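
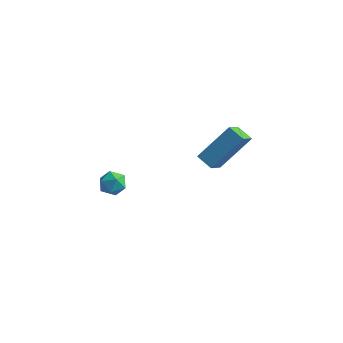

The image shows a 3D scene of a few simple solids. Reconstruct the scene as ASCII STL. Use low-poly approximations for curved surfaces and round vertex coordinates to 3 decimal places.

solid 
facet normal -0.428 -0.561 -0.708
outer loop
vertex 0.738 2.755 -2.224
vertex -0.045 2.93 -1.889
vertex 0.647 3.75 -2.958
endloop
endfacet
facet normal 0.901 -0.201 -0.384
outer loop
vertex 1.545 4.93 -1.471
vertex 0.738 2.755 -2.224
vertex 0.647 3.75 -2.958
endloop
endfacet
facet normal -0.428 -0.562 -0.708
outer loop
vertex 0.647 3.75 -2.958
vertex -0.045 2.93 -1.889
vertex -0.137 3.925 -2.623
endloop
endfacet
facet normal -0.074 0.802 -0.592
outer loop
vertex -0.137 3.925 -2.623
vertex 1.545 4.93 -1.471
vertex 0.647 3.75 -2.958
endloop
endfacet
facet normal 0.074 -0.802 0.592
outer loop
vertex 0.738 2.755 -2.224
vertex 0.853 4.11 -0.402
vertex -0.045 2.93 -1.889
endloop
endfacet
facet normal 0.901 -0.201 -0.385
outer loop
vertex 1.637 3.935 -0.737
vertex 0.738 2.755 -2.224
vertex 1.545 4.93 -1.471
endloop
endfacet
facet normal 0.074 -0.802 0.592
outer loop
vertex 1.637 3.935 -0.737
vertex 0.853 4.11 -0.402
vertex 0.738 2.755 -2.224
endloop
endfacet
facet normal -0.901 0.201 0.385
outer loop
vertex -0.045 2.93 -1.889
vertex 0.853 4.11 -0.402
vertex -0.137 3.925 -2.623
endloop
endfacet
facet normal -0.074 0.802 -0.592
outer loop
vertex 0.762 5.105 -1.136
vertex 1.545 4.93 -1.471
vertex -0.137 3.925 -2.623
endloop
endfacet
facet normal -0.901 0.201 0.385
outer loop
vertex -0.137 3.925 -2.623
vertex 0.853 4.11 -0.402
vertex 0.762 5.105 -1.136
endloop
endfacet
facet normal 0.428 0.562 0.708
outer loop
vertex 0.762 5.105 -1.136
vertex 1.637 3.935 -0.737
vertex 1.545 4.93 -1.471
endloop
endfacet
facet normal 0.428 0.562 0.708
outer loop
vertex 0.853 4.11 -0.402
vertex 1.637 3.935 -0.737
vertex 0.762 5.105 -1.136
endloop
endfacet
facet normal -0.759 0.512 0.402
outer loop
vertex -1.864 -0.878 -1.052
vertex -2.229 -1.431 -1.036
vertex -1.847 -1.271 -0.519
endloop
endfacet
facet normal -0.131 0.796 0.591
outer loop
vertex -1.864 -0.878 -1.052
vertex -1.847 -1.271 -0.519
vertex -1.287 -1.005 -0.753
endloop
endfacet
facet normal 0.218 0.976 -0.006
outer loop
vertex -1.864 -0.878 -1.052
vertex -1.287 -1.005 -0.753
vertex -1.323 -1.001 -1.414
endloop
endfacet
facet normal -0.195 0.803 -0.564
outer loop
vertex -1.864 -0.878 -1.052
vertex -1.323 -1.001 -1.414
vertex -1.905 -1.265 -1.589
endloop
endfacet
facet normal -0.797 0.517 -0.312
outer loop
vertex -1.864 -0.878 -1.052
vertex -1.905 -1.265 -1.589
vertex -2.229 -1.431 -1.036
endloop
endfacet
facet normal 0.247 0.293 0.924
outer loop
vertex -1.287 -1.005 -0.753
vertex -1.847 -1.271 -0.519
vertex -1.295 -1.635 -0.551
endloop
endfacet
facet normal -0.767 -0.167 0.619
outer loop
vertex -1.847 -1.271 -0.519
vertex -2.229 -1.431 -1.036
vertex -1.877 -1.899 -0.726
endloop
endfacet
facet normal -0.830 -0.161 -0.534
outer loop
vertex -2.229 -1.431 -1.036
vertex -1.905 -1.265 -1.589
vertex -1.913 -1.895 -1.387
endloop
endfacet
facet normal 0.146 0.303 -0.942
outer loop
vertex -1.905 -1.265 -1.589
vertex -1.323 -1.001 -1.414
vertex -1.353 -1.629 -1.621
endloop
endfacet
facet normal 0.811 0.583 -0.041
outer loop
vertex -1.323 -1.001 -1.414
vertex -1.287 -1.005 -0.753
vertex -0.971 -1.469 -1.104
endloop
endfacet
facet normal 0.195 -0.803 0.564
outer loop
vertex -1.336 -2.022 -1.088
vertex -1.295 -1.635 -0.551
vertex -1.877 -1.899 -0.726
endloop
endfacet
facet normal -0.218 -0.976 0.006
outer loop
vertex -1.336 -2.022 -1.088
vertex -1.877 -1.899 -0.726
vertex -1.913 -1.895 -1.387
endloop
endfacet
facet normal 0.131 -0.796 -0.591
outer loop
vertex -1.336 -2.022 -1.088
vertex -1.913 -1.895 -1.387
vertex -1.353 -1.629 -1.621
endloop
endfacet
facet normal 0.759 -0.512 -0.402
outer loop
vertex -1.336 -2.022 -1.088
vertex -1.353 -1.629 -1.621
vertex -0.971 -1.469 -1.104
endloop
endfacet
facet normal 0.797 -0.517 0.312
outer loop
vertex -1.336 -2.022 -1.088
vertex -0.971 -1.469 -1.104
vertex -1.295 -1.635 -0.551
endloop
endfacet
facet normal -0.146 -0.303 0.942
outer loop
vertex -1.877 -1.899 -0.726
vertex -1.295 -1.635 -0.551
vertex -1.847 -1.271 -0.519
endloop
endfacet
facet normal -0.811 -0.583 0.041
outer loop
vertex -1.913 -1.895 -1.387
vertex -1.877 -1.899 -0.726
vertex -2.229 -1.431 -1.036
endloop
endfacet
facet normal -0.247 -0.293 -0.924
outer loop
vertex -1.353 -1.629 -1.621
vertex -1.913 -1.895 -1.387
vertex -1.905 -1.265 -1.589
endloop
endfacet
facet normal 0.767 0.167 -0.619
outer loop
vertex -0.971 -1.469 -1.104
vertex -1.353 -1.629 -1.621
vertex -1.323 -1.001 -1.414
endloop
endfacet
facet normal 0.830 0.161 0.534
outer loop
vertex -1.295 -1.635 -0.551
vertex -0.971 -1.469 -1.104
vertex -1.287 -1.005 -0.753
endloop
endfacet

endsolid


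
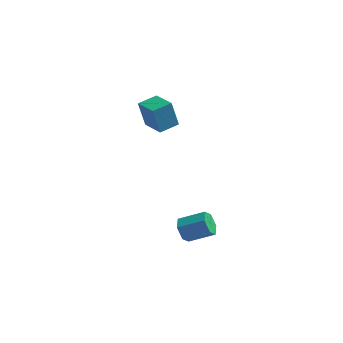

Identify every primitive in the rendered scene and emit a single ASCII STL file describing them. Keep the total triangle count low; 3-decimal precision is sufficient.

solid 
facet normal -0.888 -0.123 -0.443
outer loop
vertex 0.911 -4.026 -4.506
vertex 0.606 -3.783 -3.961
vertex 0.794 -3.369 -4.453
endloop
endfacet
facet normal 0.425 0.148 -0.893
outer loop
vertex 0.911 -4.026 -4.506
vertex 0.794 -3.369 -4.453
vertex 2.119 -3.861 -3.903
endloop
endfacet
facet normal 0.425 0.146 -0.893
outer loop
vertex 2.119 -3.861 -3.903
vertex 0.794 -3.369 -4.453
vertex 2.002 -3.203 -3.851
endloop
endfacet
facet normal 0.888 0.123 0.443
outer loop
vertex 2.119 -3.861 -3.903
vertex 2.002 -3.203 -3.851
vertex 1.814 -3.617 -3.359
endloop
endfacet
facet normal -0.888 -0.122 -0.442
outer loop
vertex 0.794 -3.369 -4.453
vertex 0.606 -3.783 -3.961
vertex 0.489 -3.125 -3.908
endloop
endfacet
facet normal 0.062 0.923 -0.379
outer loop
vertex 0.794 -3.369 -4.453
vertex 0.489 -3.125 -3.908
vertex 2.002 -3.203 -3.851
endloop
endfacet
facet normal 0.062 0.923 -0.379
outer loop
vertex 2.002 -3.203 -3.851
vertex 0.489 -3.125 -3.908
vertex 1.698 -2.959 -3.306
endloop
endfacet
facet normal 0.889 0.121 0.442
outer loop
vertex 2.002 -3.203 -3.851
vertex 1.698 -2.959 -3.306
vertex 1.814 -3.617 -3.359
endloop
endfacet
facet normal -0.888 -0.122 -0.443
outer loop
vertex 0.489 -3.125 -3.908
vertex 0.606 -3.783 -3.961
vertex 0.301 -3.539 -3.417
endloop
endfacet
facet normal -0.363 0.776 0.515
outer loop
vertex 0.489 -3.125 -3.908
vertex 0.301 -3.539 -3.417
vertex 1.698 -2.959 -3.306
endloop
endfacet
facet normal -0.363 0.776 0.515
outer loop
vertex 1.698 -2.959 -3.306
vertex 0.301 -3.539 -3.417
vertex 1.509 -3.374 -2.814
endloop
endfacet
facet normal 0.888 0.121 0.443
outer loop
vertex 1.698 -2.959 -3.306
vertex 1.509 -3.374 -2.814
vertex 1.814 -3.617 -3.359
endloop
endfacet
facet normal -0.888 -0.123 -0.443
outer loop
vertex 0.301 -3.539 -3.417
vertex 0.606 -3.783 -3.961
vertex 0.418 -4.197 -3.469
endloop
endfacet
facet normal -0.426 -0.146 0.893
outer loop
vertex 0.301 -3.539 -3.417
vertex 0.418 -4.197 -3.469
vertex 1.509 -3.374 -2.814
endloop
endfacet
facet normal -0.425 -0.148 0.893
outer loop
vertex 1.509 -3.374 -2.814
vertex 0.418 -4.197 -3.469
vertex 1.626 -4.031 -2.867
endloop
endfacet
facet normal 0.888 0.123 0.443
outer loop
vertex 1.509 -3.374 -2.814
vertex 1.626 -4.031 -2.867
vertex 1.814 -3.617 -3.359
endloop
endfacet
facet normal -0.889 -0.121 -0.442
outer loop
vertex 0.418 -4.197 -3.469
vertex 0.606 -3.783 -3.961
vertex 0.722 -4.441 -4.014
endloop
endfacet
facet normal -0.062 -0.923 0.379
outer loop
vertex 0.418 -4.197 -3.469
vertex 0.722 -4.441 -4.014
vertex 1.626 -4.031 -2.867
endloop
endfacet
facet normal -0.062 -0.923 0.379
outer loop
vertex 1.626 -4.031 -2.867
vertex 0.722 -4.441 -4.014
vertex 1.931 -4.275 -3.412
endloop
endfacet
facet normal 0.888 0.122 0.442
outer loop
vertex 1.626 -4.031 -2.867
vertex 1.931 -4.275 -3.412
vertex 1.814 -3.617 -3.359
endloop
endfacet
facet normal -0.888 -0.121 -0.443
outer loop
vertex 0.722 -4.441 -4.014
vertex 0.606 -3.783 -3.961
vertex 0.911 -4.026 -4.506
endloop
endfacet
facet normal 0.363 -0.776 -0.515
outer loop
vertex 0.722 -4.441 -4.014
vertex 0.911 -4.026 -4.506
vertex 1.931 -4.275 -3.412
endloop
endfacet
facet normal 0.363 -0.776 -0.515
outer loop
vertex 1.931 -4.275 -3.412
vertex 0.911 -4.026 -4.506
vertex 2.119 -3.861 -3.903
endloop
endfacet
facet normal 0.888 0.122 0.443
outer loop
vertex 1.931 -4.275 -3.412
vertex 2.119 -3.861 -3.903
vertex 1.814 -3.617 -3.359
endloop
endfacet
facet normal -0.685 0.694 -0.221
outer loop
vertex -3.064 2.586 -0.435
vertex -2.334 3.354 -0.287
vertex -2.692 2.504 -1.845
endloop
endfacet
facet normal -0.682 -0.718 -0.138
outer loop
vertex -1.726 1.526 -1.533
vertex -3.064 2.586 -0.435
vertex -2.692 2.504 -1.845
endloop
endfacet
facet normal -0.686 0.694 -0.221
outer loop
vertex -2.692 2.504 -1.845
vertex -2.334 3.354 -0.287
vertex -1.963 3.272 -1.697
endloop
endfacet
facet normal 0.255 -0.056 -0.965
outer loop
vertex -1.963 3.272 -1.697
vertex -1.726 1.526 -1.533
vertex -2.692 2.504 -1.845
endloop
endfacet
facet normal -0.255 0.056 0.965
outer loop
vertex -3.064 2.586 -0.435
vertex -1.368 2.376 0.025
vertex -2.334 3.354 -0.287
endloop
endfacet
facet normal -0.682 -0.718 -0.138
outer loop
vertex -2.097 1.608 -0.123
vertex -3.064 2.586 -0.435
vertex -1.726 1.526 -1.533
endloop
endfacet
facet normal -0.255 0.056 0.965
outer loop
vertex -2.097 1.608 -0.123
vertex -1.368 2.376 0.025
vertex -3.064 2.586 -0.435
endloop
endfacet
facet normal 0.682 0.718 0.138
outer loop
vertex -2.334 3.354 -0.287
vertex -1.368 2.376 0.025
vertex -1.963 3.272 -1.697
endloop
endfacet
facet normal 0.255 -0.056 -0.965
outer loop
vertex -0.996 2.294 -1.385
vertex -1.726 1.526 -1.533
vertex -1.963 3.272 -1.697
endloop
endfacet
facet normal 0.682 0.718 0.138
outer loop
vertex -1.963 3.272 -1.697
vertex -1.368 2.376 0.025
vertex -0.996 2.294 -1.385
endloop
endfacet
facet normal 0.685 -0.694 0.221
outer loop
vertex -0.996 2.294 -1.385
vertex -2.097 1.608 -0.123
vertex -1.726 1.526 -1.533
endloop
endfacet
facet normal 0.686 -0.693 0.221
outer loop
vertex -1.368 2.376 0.025
vertex -2.097 1.608 -0.123
vertex -0.996 2.294 -1.385
endloop
endfacet

endsolid


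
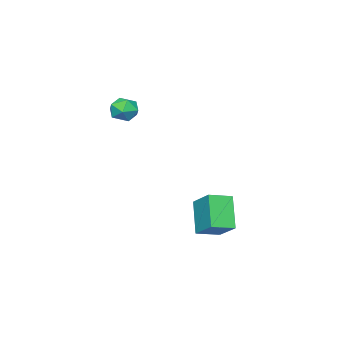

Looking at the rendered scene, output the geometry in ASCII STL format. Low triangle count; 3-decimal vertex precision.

solid 
facet normal -0.846 0.483 -0.226
outer loop
vertex -3.624 1.171 -0.15
vertex -2.909 1.835 -1.405
vertex -3.994 0.178 -0.886
endloop
endfacet
facet normal -0.450 -0.418 0.789
outer loop
vertex -3.131 -0.315 -0.655
vertex -3.624 1.171 -0.15
vertex -3.994 0.178 -0.886
endloop
endfacet
facet normal -0.846 0.483 -0.226
outer loop
vertex -3.994 0.178 -0.886
vertex -2.909 1.835 -1.405
vertex -3.279 0.842 -2.141
endloop
endfacet
facet normal -0.287 -0.770 -0.571
outer loop
vertex -3.279 0.842 -2.141
vertex -3.131 -0.315 -0.655
vertex -3.994 0.178 -0.886
endloop
endfacet
facet normal 0.287 0.770 0.571
outer loop
vertex -3.624 1.171 -0.15
vertex -2.046 1.342 -1.174
vertex -2.909 1.835 -1.405
endloop
endfacet
facet normal -0.450 -0.418 0.789
outer loop
vertex -2.761 0.678 0.081
vertex -3.624 1.171 -0.15
vertex -3.131 -0.315 -0.655
endloop
endfacet
facet normal 0.287 0.770 0.571
outer loop
vertex -2.761 0.678 0.081
vertex -2.046 1.342 -1.174
vertex -3.624 1.171 -0.15
endloop
endfacet
facet normal 0.450 0.418 -0.789
outer loop
vertex -2.909 1.835 -1.405
vertex -2.046 1.342 -1.174
vertex -3.279 0.842 -2.141
endloop
endfacet
facet normal -0.287 -0.770 -0.571
outer loop
vertex -2.416 0.349 -1.91
vertex -3.131 -0.315 -0.655
vertex -3.279 0.842 -2.141
endloop
endfacet
facet normal 0.450 0.418 -0.789
outer loop
vertex -3.279 0.842 -2.141
vertex -2.046 1.342 -1.174
vertex -2.416 0.349 -1.91
endloop
endfacet
facet normal 0.846 -0.483 0.226
outer loop
vertex -2.416 0.349 -1.91
vertex -2.761 0.678 0.081
vertex -3.131 -0.315 -0.655
endloop
endfacet
facet normal 0.846 -0.483 0.226
outer loop
vertex -2.046 1.342 -1.174
vertex -2.761 0.678 0.081
vertex -2.416 0.349 -1.91
endloop
endfacet
facet normal -0.996 0.049 -0.068
outer loop
vertex -3.167 -3.072 3.298
vertex -3.215 -3.676 3.566
vertex -3.215 -3.14 3.955
endloop
endfacet
facet normal -0.715 0.699 0.020
outer loop
vertex -3.167 -3.072 3.298
vertex -3.215 -3.14 3.955
vertex -2.792 -2.7 3.698
endloop
endfacet
facet normal -0.261 0.817 -0.515
outer loop
vertex -3.167 -3.072 3.298
vertex -2.792 -2.7 3.698
vertex -2.531 -2.963 3.149
endloop
endfacet
facet normal -0.260 0.240 -0.935
outer loop
vertex -3.167 -3.072 3.298
vertex -2.531 -2.963 3.149
vertex -2.792 -3.566 3.067
endloop
endfacet
facet normal -0.715 -0.235 -0.658
outer loop
vertex -3.167 -3.072 3.298
vertex -2.792 -3.566 3.067
vertex -3.215 -3.676 3.566
endloop
endfacet
facet normal -0.343 0.697 0.629
outer loop
vertex -2.792 -2.7 3.698
vertex -3.215 -3.14 3.955
vertex -2.608 -3.074 4.213
endloop
endfacet
facet normal -0.798 -0.354 0.488
outer loop
vertex -3.215 -3.14 3.955
vertex -3.215 -3.676 3.566
vertex -2.869 -3.677 4.131
endloop
endfacet
facet normal -0.342 -0.814 -0.469
outer loop
vertex -3.215 -3.676 3.566
vertex -2.792 -3.566 3.067
vertex -2.608 -3.94 3.582
endloop
endfacet
facet normal 0.395 -0.046 -0.918
outer loop
vertex -2.792 -3.566 3.067
vertex -2.531 -2.963 3.149
vertex -2.185 -3.5 3.325
endloop
endfacet
facet normal 0.393 0.888 -0.239
outer loop
vertex -2.531 -2.963 3.149
vertex -2.792 -2.7 3.698
vertex -2.185 -2.964 3.714
endloop
endfacet
facet normal 0.260 -0.240 0.935
outer loop
vertex -2.233 -3.568 3.982
vertex -2.608 -3.074 4.213
vertex -2.869 -3.677 4.131
endloop
endfacet
facet normal 0.261 -0.817 0.515
outer loop
vertex -2.233 -3.568 3.982
vertex -2.869 -3.677 4.131
vertex -2.608 -3.94 3.582
endloop
endfacet
facet normal 0.715 -0.699 -0.020
outer loop
vertex -2.233 -3.568 3.982
vertex -2.608 -3.94 3.582
vertex -2.185 -3.5 3.325
endloop
endfacet
facet normal 0.996 -0.049 0.068
outer loop
vertex -2.233 -3.568 3.982
vertex -2.185 -3.5 3.325
vertex -2.185 -2.964 3.714
endloop
endfacet
facet normal 0.715 0.235 0.658
outer loop
vertex -2.233 -3.568 3.982
vertex -2.185 -2.964 3.714
vertex -2.608 -3.074 4.213
endloop
endfacet
facet normal -0.395 0.046 0.918
outer loop
vertex -2.869 -3.677 4.131
vertex -2.608 -3.074 4.213
vertex -3.215 -3.14 3.955
endloop
endfacet
facet normal -0.393 -0.888 0.239
outer loop
vertex -2.608 -3.94 3.582
vertex -2.869 -3.677 4.131
vertex -3.215 -3.676 3.566
endloop
endfacet
facet normal 0.343 -0.697 -0.629
outer loop
vertex -2.185 -3.5 3.325
vertex -2.608 -3.94 3.582
vertex -2.792 -3.566 3.067
endloop
endfacet
facet normal 0.798 0.354 -0.488
outer loop
vertex -2.185 -2.964 3.714
vertex -2.185 -3.5 3.325
vertex -2.531 -2.963 3.149
endloop
endfacet
facet normal 0.342 0.814 0.469
outer loop
vertex -2.608 -3.074 4.213
vertex -2.185 -2.964 3.714
vertex -2.792 -2.7 3.698
endloop
endfacet

endsolid


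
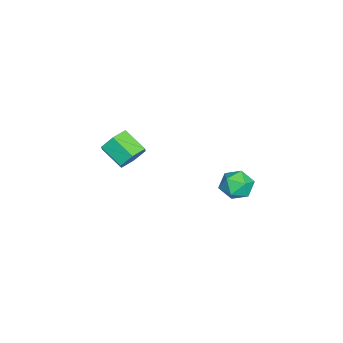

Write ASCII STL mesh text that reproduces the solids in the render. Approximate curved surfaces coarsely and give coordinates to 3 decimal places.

solid 
facet normal 0.399 0.751 -0.526
outer loop
vertex -1.786 -2.494 -2.348
vertex -2.357 -2.605 -2.94
vertex -2.507 -2.085 -2.311
endloop
endfacet
facet normal 0.293 0.439 0.850
outer loop
vertex -1.786 -2.494 -2.348
vertex -2.507 -2.085 -2.311
vertex -2.332 -3.524 -1.628
endloop
endfacet
facet normal 0.293 0.439 0.850
outer loop
vertex -2.332 -3.524 -1.628
vertex -2.507 -2.085 -2.311
vertex -3.053 -3.115 -1.591
endloop
endfacet
facet normal -0.399 -0.751 0.526
outer loop
vertex -2.332 -3.524 -1.628
vertex -3.053 -3.115 -1.591
vertex -2.903 -3.635 -2.22
endloop
endfacet
facet normal 0.399 0.751 -0.526
outer loop
vertex -2.507 -2.085 -2.311
vertex -2.357 -2.605 -2.94
vertex -3.078 -2.196 -2.903
endloop
endfacet
facet normal -0.606 0.646 0.464
outer loop
vertex -2.507 -2.085 -2.311
vertex -3.078 -2.196 -2.903
vertex -3.053 -3.115 -1.591
endloop
endfacet
facet normal -0.606 0.646 0.464
outer loop
vertex -3.053 -3.115 -1.591
vertex -3.078 -2.196 -2.903
vertex -3.624 -3.226 -2.183
endloop
endfacet
facet normal -0.399 -0.751 0.526
outer loop
vertex -3.053 -3.115 -1.591
vertex -3.624 -3.226 -2.183
vertex -2.903 -3.635 -2.22
endloop
endfacet
facet normal 0.399 0.751 -0.526
outer loop
vertex -3.078 -2.196 -2.903
vertex -2.357 -2.605 -2.94
vertex -2.928 -2.716 -3.532
endloop
endfacet
facet normal -0.899 0.207 -0.386
outer loop
vertex -3.078 -2.196 -2.903
vertex -2.928 -2.716 -3.532
vertex -3.624 -3.226 -2.183
endloop
endfacet
facet normal -0.899 0.207 -0.386
outer loop
vertex -3.624 -3.226 -2.183
vertex -2.928 -2.716 -3.532
vertex -3.474 -3.746 -2.812
endloop
endfacet
facet normal -0.399 -0.751 0.526
outer loop
vertex -3.624 -3.226 -2.183
vertex -3.474 -3.746 -2.812
vertex -2.903 -3.635 -2.22
endloop
endfacet
facet normal 0.399 0.751 -0.526
outer loop
vertex -2.928 -2.716 -3.532
vertex -2.357 -2.605 -2.94
vertex -2.207 -3.125 -3.569
endloop
endfacet
facet normal -0.293 -0.439 -0.850
outer loop
vertex -2.928 -2.716 -3.532
vertex -2.207 -3.125 -3.569
vertex -3.474 -3.746 -2.812
endloop
endfacet
facet normal -0.293 -0.439 -0.850
outer loop
vertex -3.474 -3.746 -2.812
vertex -2.207 -3.125 -3.569
vertex -2.753 -4.155 -2.849
endloop
endfacet
facet normal -0.399 -0.751 0.526
outer loop
vertex -3.474 -3.746 -2.812
vertex -2.753 -4.155 -2.849
vertex -2.903 -3.635 -2.22
endloop
endfacet
facet normal 0.399 0.751 -0.526
outer loop
vertex -2.207 -3.125 -3.569
vertex -2.357 -2.605 -2.94
vertex -1.636 -3.014 -2.977
endloop
endfacet
facet normal 0.606 -0.646 -0.464
outer loop
vertex -2.207 -3.125 -3.569
vertex -1.636 -3.014 -2.977
vertex -2.753 -4.155 -2.849
endloop
endfacet
facet normal 0.606 -0.646 -0.464
outer loop
vertex -2.753 -4.155 -2.849
vertex -1.636 -3.014 -2.977
vertex -2.182 -4.044 -2.257
endloop
endfacet
facet normal -0.399 -0.751 0.526
outer loop
vertex -2.753 -4.155 -2.849
vertex -2.182 -4.044 -2.257
vertex -2.903 -3.635 -2.22
endloop
endfacet
facet normal 0.399 0.751 -0.526
outer loop
vertex -1.636 -3.014 -2.977
vertex -2.357 -2.605 -2.94
vertex -1.786 -2.494 -2.348
endloop
endfacet
facet normal 0.899 -0.207 0.386
outer loop
vertex -1.636 -3.014 -2.977
vertex -1.786 -2.494 -2.348
vertex -2.182 -4.044 -2.257
endloop
endfacet
facet normal 0.899 -0.207 0.386
outer loop
vertex -2.182 -4.044 -2.257
vertex -1.786 -2.494 -2.348
vertex -2.332 -3.524 -1.628
endloop
endfacet
facet normal -0.399 -0.751 0.526
outer loop
vertex -2.182 -4.044 -2.257
vertex -2.332 -3.524 -1.628
vertex -2.903 -3.635 -2.22
endloop
endfacet
facet normal -0.704 0.519 0.485
outer loop
vertex -0.822 2.654 -2.088
vertex -0.31 2.715 -1.41
vertex -0.287 3.313 -2.016
endloop
endfacet
facet normal -0.746 0.629 -0.219
outer loop
vertex -0.822 2.654 -2.088
vertex -0.287 3.313 -2.016
vertex -0.391 2.928 -2.769
endloop
endfacet
facet normal -0.844 -0.004 -0.536
outer loop
vertex -0.822 2.654 -2.088
vertex -0.391 2.928 -2.769
vertex -0.477 2.092 -2.628
endloop
endfacet
facet normal -0.864 -0.503 -0.028
outer loop
vertex -0.822 2.654 -2.088
vertex -0.477 2.092 -2.628
vertex -0.428 1.961 -1.788
endloop
endfacet
facet normal -0.777 -0.181 0.603
outer loop
vertex -0.822 2.654 -2.088
vertex -0.428 1.961 -1.788
vertex -0.31 2.715 -1.41
endloop
endfacet
facet normal -0.119 0.891 -0.439
outer loop
vertex -0.391 2.928 -2.769
vertex -0.287 3.313 -2.016
vertex 0.388 3.159 -2.512
endloop
endfacet
facet normal -0.053 0.712 0.700
outer loop
vertex -0.287 3.313 -2.016
vertex -0.31 2.715 -1.41
vertex 0.437 3.028 -1.672
endloop
endfacet
facet normal -0.169 -0.420 0.891
outer loop
vertex -0.31 2.715 -1.41
vertex -0.428 1.961 -1.788
vertex 0.351 2.192 -1.531
endloop
endfacet
facet normal -0.310 -0.942 -0.129
outer loop
vertex -0.428 1.961 -1.788
vertex -0.477 2.092 -2.628
vertex 0.247 1.807 -2.284
endloop
endfacet
facet normal -0.278 -0.132 -0.951
outer loop
vertex -0.477 2.092 -2.628
vertex -0.391 2.928 -2.769
vertex 0.27 2.405 -2.89
endloop
endfacet
facet normal 0.864 0.503 0.028
outer loop
vertex 0.782 2.466 -2.212
vertex 0.388 3.159 -2.512
vertex 0.437 3.028 -1.672
endloop
endfacet
facet normal 0.844 0.004 0.536
outer loop
vertex 0.782 2.466 -2.212
vertex 0.437 3.028 -1.672
vertex 0.351 2.192 -1.531
endloop
endfacet
facet normal 0.746 -0.629 0.219
outer loop
vertex 0.782 2.466 -2.212
vertex 0.351 2.192 -1.531
vertex 0.247 1.807 -2.284
endloop
endfacet
facet normal 0.704 -0.519 -0.485
outer loop
vertex 0.782 2.466 -2.212
vertex 0.247 1.807 -2.284
vertex 0.27 2.405 -2.89
endloop
endfacet
facet normal 0.777 0.181 -0.603
outer loop
vertex 0.782 2.466 -2.212
vertex 0.27 2.405 -2.89
vertex 0.388 3.159 -2.512
endloop
endfacet
facet normal 0.310 0.942 0.129
outer loop
vertex 0.437 3.028 -1.672
vertex 0.388 3.159 -2.512
vertex -0.287 3.313 -2.016
endloop
endfacet
facet normal 0.278 0.132 0.951
outer loop
vertex 0.351 2.192 -1.531
vertex 0.437 3.028 -1.672
vertex -0.31 2.715 -1.41
endloop
endfacet
facet normal 0.119 -0.891 0.439
outer loop
vertex 0.247 1.807 -2.284
vertex 0.351 2.192 -1.531
vertex -0.428 1.961 -1.788
endloop
endfacet
facet normal 0.053 -0.712 -0.700
outer loop
vertex 0.27 2.405 -2.89
vertex 0.247 1.807 -2.284
vertex -0.477 2.092 -2.628
endloop
endfacet
facet normal 0.169 0.420 -0.891
outer loop
vertex 0.388 3.159 -2.512
vertex 0.27 2.405 -2.89
vertex -0.391 2.928 -2.769
endloop
endfacet

endsolid


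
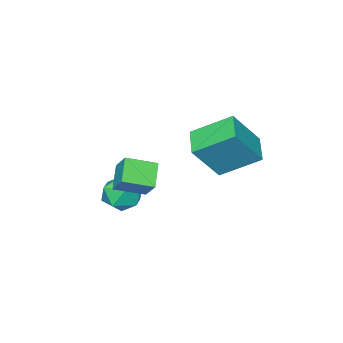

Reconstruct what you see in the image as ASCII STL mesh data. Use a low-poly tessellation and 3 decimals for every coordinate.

solid 
facet normal -0.960 0.274 0.057
outer loop
vertex -0.573 -0.649 -3.578
vertex -0.72 -1.329 -2.79
vertex -0.426 -0.34 -2.584
endloop
endfacet
facet normal -0.555 0.814 -0.171
outer loop
vertex -0.573 -0.649 -3.578
vertex -0.426 -0.34 -2.584
vertex 0.247 -0.039 -3.334
endloop
endfacet
facet normal -0.221 0.604 -0.766
outer loop
vertex -0.573 -0.649 -3.578
vertex 0.247 -0.039 -3.334
vertex 0.369 -0.841 -4.002
endloop
endfacet
facet normal -0.421 -0.066 -0.905
outer loop
vertex -0.573 -0.649 -3.578
vertex 0.369 -0.841 -4.002
vertex -0.228 -1.638 -3.666
endloop
endfacet
facet normal -0.877 -0.271 -0.397
outer loop
vertex -0.573 -0.649 -3.578
vertex -0.228 -1.638 -3.666
vertex -0.72 -1.329 -2.79
endloop
endfacet
facet normal -0.058 0.943 0.326
outer loop
vertex 0.247 -0.039 -3.334
vertex -0.426 -0.34 -2.584
vertex 0.608 -0.342 -2.394
endloop
endfacet
facet normal -0.715 0.067 0.696
outer loop
vertex -0.426 -0.34 -2.584
vertex -0.72 -1.329 -2.79
vertex 0.011 -1.139 -2.058
endloop
endfacet
facet normal -0.581 -0.813 -0.039
outer loop
vertex -0.72 -1.329 -2.79
vertex -0.228 -1.638 -3.666
vertex 0.133 -1.941 -2.726
endloop
endfacet
facet normal 0.157 -0.481 -0.862
outer loop
vertex -0.228 -1.638 -3.666
vertex 0.369 -0.841 -4.002
vertex 0.806 -1.64 -3.476
endloop
endfacet
facet normal 0.481 0.603 -0.636
outer loop
vertex 0.369 -0.841 -4.002
vertex 0.247 -0.039 -3.334
vertex 1.1 -0.651 -3.27
endloop
endfacet
facet normal 0.421 0.066 0.905
outer loop
vertex 0.953 -1.331 -2.482
vertex 0.608 -0.342 -2.394
vertex 0.011 -1.139 -2.058
endloop
endfacet
facet normal 0.221 -0.604 0.766
outer loop
vertex 0.953 -1.331 -2.482
vertex 0.011 -1.139 -2.058
vertex 0.133 -1.941 -2.726
endloop
endfacet
facet normal 0.555 -0.814 0.171
outer loop
vertex 0.953 -1.331 -2.482
vertex 0.133 -1.941 -2.726
vertex 0.806 -1.64 -3.476
endloop
endfacet
facet normal 0.960 -0.274 -0.057
outer loop
vertex 0.953 -1.331 -2.482
vertex 0.806 -1.64 -3.476
vertex 1.1 -0.651 -3.27
endloop
endfacet
facet normal 0.877 0.271 0.397
outer loop
vertex 0.953 -1.331 -2.482
vertex 1.1 -0.651 -3.27
vertex 0.608 -0.342 -2.394
endloop
endfacet
facet normal -0.157 0.481 0.862
outer loop
vertex 0.011 -1.139 -2.058
vertex 0.608 -0.342 -2.394
vertex -0.426 -0.34 -2.584
endloop
endfacet
facet normal -0.481 -0.603 0.636
outer loop
vertex 0.133 -1.941 -2.726
vertex 0.011 -1.139 -2.058
vertex -0.72 -1.329 -2.79
endloop
endfacet
facet normal 0.058 -0.943 -0.326
outer loop
vertex 0.806 -1.64 -3.476
vertex 0.133 -1.941 -2.726
vertex -0.228 -1.638 -3.666
endloop
endfacet
facet normal 0.715 -0.067 -0.696
outer loop
vertex 1.1 -0.651 -3.27
vertex 0.806 -1.64 -3.476
vertex 0.369 -0.841 -4.002
endloop
endfacet
facet normal 0.581 0.813 0.039
outer loop
vertex 0.608 -0.342 -2.394
vertex 1.1 -0.651 -3.27
vertex 0.247 -0.039 -3.334
endloop
endfacet
facet normal -0.748 0.590 -0.304
outer loop
vertex -0.308 0.181 -1.324
vertex -0.026 1.026 -0.377
vertex 0.539 0.827 -2.153
endloop
endfacet
facet normal -0.217 -0.650 -0.728
outer loop
vertex 1.646 -0.046 -1.703
vertex -0.308 0.181 -1.324
vertex 0.539 0.827 -2.153
endloop
endfacet
facet normal -0.748 0.590 -0.304
outer loop
vertex 0.539 0.827 -2.153
vertex -0.026 1.026 -0.377
vertex 0.821 1.672 -1.206
endloop
endfacet
facet normal 0.627 0.479 -0.614
outer loop
vertex 0.821 1.672 -1.206
vertex 1.646 -0.046 -1.703
vertex 0.539 0.827 -2.153
endloop
endfacet
facet normal -0.627 -0.479 0.614
outer loop
vertex -0.308 0.181 -1.324
vertex 1.081 0.153 0.073
vertex -0.026 1.026 -0.377
endloop
endfacet
facet normal -0.217 -0.650 -0.728
outer loop
vertex 0.799 -0.692 -0.874
vertex -0.308 0.181 -1.324
vertex 1.646 -0.046 -1.703
endloop
endfacet
facet normal -0.627 -0.479 0.614
outer loop
vertex 0.799 -0.692 -0.874
vertex 1.081 0.153 0.073
vertex -0.308 0.181 -1.324
endloop
endfacet
facet normal 0.217 0.650 0.728
outer loop
vertex -0.026 1.026 -0.377
vertex 1.081 0.153 0.073
vertex 0.821 1.672 -1.206
endloop
endfacet
facet normal 0.627 0.479 -0.614
outer loop
vertex 1.928 0.799 -0.756
vertex 1.646 -0.046 -1.703
vertex 0.821 1.672 -1.206
endloop
endfacet
facet normal 0.217 0.650 0.728
outer loop
vertex 0.821 1.672 -1.206
vertex 1.081 0.153 0.073
vertex 1.928 0.799 -0.756
endloop
endfacet
facet normal 0.748 -0.590 0.304
outer loop
vertex 1.928 0.799 -0.756
vertex 0.799 -0.692 -0.874
vertex 1.646 -0.046 -1.703
endloop
endfacet
facet normal 0.748 -0.590 0.304
outer loop
vertex 1.081 0.153 0.073
vertex 0.799 -0.692 -0.874
vertex 1.928 0.799 -0.756
endloop
endfacet
facet normal -0.494 0.694 0.524
outer loop
vertex -1.707 3.713 2.861
vertex -0.745 4.732 2.419
vertex -2.937 4.131 1.148
endloop
endfacet
facet normal -0.655 -0.694 0.301
outer loop
vertex -1.895 2.668 0.041
vertex -1.707 3.713 2.861
vertex -2.937 4.131 1.148
endloop
endfacet
facet normal -0.494 0.693 0.524
outer loop
vertex -2.937 4.131 1.148
vertex -0.745 4.732 2.419
vertex -1.975 5.151 0.706
endloop
endfacet
facet normal -0.573 0.195 -0.796
outer loop
vertex -1.975 5.151 0.706
vertex -1.895 2.668 0.041
vertex -2.937 4.131 1.148
endloop
endfacet
facet normal 0.572 -0.195 0.796
outer loop
vertex -1.707 3.713 2.861
vertex 0.297 3.269 1.312
vertex -0.745 4.732 2.419
endloop
endfacet
facet normal -0.655 -0.693 0.301
outer loop
vertex -0.665 2.249 1.754
vertex -1.707 3.713 2.861
vertex -1.895 2.668 0.041
endloop
endfacet
facet normal 0.572 -0.195 0.796
outer loop
vertex -0.665 2.249 1.754
vertex 0.297 3.269 1.312
vertex -1.707 3.713 2.861
endloop
endfacet
facet normal 0.655 0.694 -0.300
outer loop
vertex -0.745 4.732 2.419
vertex 0.297 3.269 1.312
vertex -1.975 5.151 0.706
endloop
endfacet
facet normal -0.572 0.195 -0.796
outer loop
vertex -0.933 3.687 -0.401
vertex -1.895 2.668 0.041
vertex -1.975 5.151 0.706
endloop
endfacet
facet normal 0.655 0.693 -0.301
outer loop
vertex -1.975 5.151 0.706
vertex 0.297 3.269 1.312
vertex -0.933 3.687 -0.401
endloop
endfacet
facet normal 0.494 -0.694 -0.524
outer loop
vertex -0.933 3.687 -0.401
vertex -0.665 2.249 1.754
vertex -1.895 2.668 0.041
endloop
endfacet
facet normal 0.494 -0.693 -0.524
outer loop
vertex 0.297 3.269 1.312
vertex -0.665 2.249 1.754
vertex -0.933 3.687 -0.401
endloop
endfacet

endsolid


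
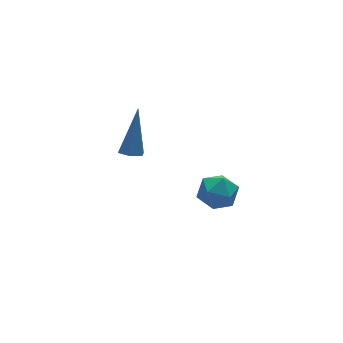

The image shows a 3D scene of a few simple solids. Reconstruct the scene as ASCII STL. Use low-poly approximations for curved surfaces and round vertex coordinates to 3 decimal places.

solid 
facet normal -0.338 -0.337 -0.879
outer loop
vertex -2.533 3.393 0.141
vertex -2.802 2.988 0.4
vertex -3.051 3.47 0.311
endloop
endfacet
facet normal 0.092 0.982 -0.166
outer loop
vertex -2.533 3.393 0.141
vertex -3.051 3.47 0.311
vertex -2.078 3.712 2.28
endloop
endfacet
facet normal -0.338 -0.337 -0.879
outer loop
vertex -3.051 3.47 0.311
vertex -2.802 2.988 0.4
vertex -3.319 3.066 0.569
endloop
endfacet
facet normal -0.712 0.647 0.273
outer loop
vertex -3.051 3.47 0.311
vertex -3.319 3.066 0.569
vertex -2.078 3.712 2.28
endloop
endfacet
facet normal -0.338 -0.339 -0.878
outer loop
vertex -3.319 3.066 0.569
vertex -2.802 2.988 0.4
vertex -3.07 2.584 0.659
endloop
endfacet
facet normal -0.732 -0.261 0.629
outer loop
vertex -3.319 3.066 0.569
vertex -3.07 2.584 0.659
vertex -2.078 3.712 2.28
endloop
endfacet
facet normal -0.338 -0.339 -0.878
outer loop
vertex -3.07 2.584 0.659
vertex -2.802 2.988 0.4
vertex -2.553 2.506 0.49
endloop
endfacet
facet normal 0.053 -0.835 0.548
outer loop
vertex -3.07 2.584 0.659
vertex -2.553 2.506 0.49
vertex -2.078 3.712 2.28
endloop
endfacet
facet normal -0.337 -0.338 -0.879
outer loop
vertex -2.553 2.506 0.49
vertex -2.802 2.988 0.4
vertex -2.284 2.911 0.231
endloop
endfacet
facet normal 0.859 -0.501 0.109
outer loop
vertex -2.553 2.506 0.49
vertex -2.284 2.911 0.231
vertex -2.078 3.712 2.28
endloop
endfacet
facet normal -0.337 -0.338 -0.879
outer loop
vertex -2.284 2.911 0.231
vertex -2.802 2.988 0.4
vertex -2.533 3.393 0.141
endloop
endfacet
facet normal 0.879 0.408 -0.248
outer loop
vertex -2.284 2.911 0.231
vertex -2.533 3.393 0.141
vertex -2.078 3.712 2.28
endloop
endfacet
facet normal -0.851 0.290 0.438
outer loop
vertex -2.493 -1.599 1.42
vertex -2.32 -2.099 2.087
vertex -2.05 -1.292 2.078
endloop
endfacet
facet normal -0.590 0.807 0.021
outer loop
vertex -2.493 -1.599 1.42
vertex -2.05 -1.292 2.078
vertex -1.817 -1.101 1.282
endloop
endfacet
facet normal -0.535 0.548 -0.643
outer loop
vertex -2.493 -1.599 1.42
vertex -1.817 -1.101 1.282
vertex -1.943 -1.791 0.798
endloop
endfacet
facet normal -0.762 -0.127 -0.635
outer loop
vertex -2.493 -1.599 1.42
vertex -1.943 -1.791 0.798
vertex -2.255 -2.408 1.296
endloop
endfacet
facet normal -0.957 -0.287 0.033
outer loop
vertex -2.493 -1.599 1.42
vertex -2.255 -2.408 1.296
vertex -2.32 -2.099 2.087
endloop
endfacet
facet normal 0.065 0.966 0.251
outer loop
vertex -1.817 -1.101 1.282
vertex -2.05 -1.292 2.078
vertex -1.225 -1.292 1.864
endloop
endfacet
facet normal -0.356 0.130 0.925
outer loop
vertex -2.05 -1.292 2.078
vertex -2.32 -2.099 2.087
vertex -1.537 -1.909 2.362
endloop
endfacet
facet normal -0.527 -0.806 0.271
outer loop
vertex -2.32 -2.099 2.087
vertex -2.255 -2.408 1.296
vertex -1.663 -2.599 1.878
endloop
endfacet
facet normal -0.210 -0.548 -0.810
outer loop
vertex -2.255 -2.408 1.296
vertex -1.943 -1.791 0.798
vertex -1.43 -2.408 1.082
endloop
endfacet
facet normal 0.156 0.548 -0.822
outer loop
vertex -1.943 -1.791 0.798
vertex -1.817 -1.101 1.282
vertex -1.16 -1.601 1.073
endloop
endfacet
facet normal 0.762 0.127 0.635
outer loop
vertex -0.987 -2.101 1.74
vertex -1.225 -1.292 1.864
vertex -1.537 -1.909 2.362
endloop
endfacet
facet normal 0.535 -0.548 0.643
outer loop
vertex -0.987 -2.101 1.74
vertex -1.537 -1.909 2.362
vertex -1.663 -2.599 1.878
endloop
endfacet
facet normal 0.590 -0.807 -0.021
outer loop
vertex -0.987 -2.101 1.74
vertex -1.663 -2.599 1.878
vertex -1.43 -2.408 1.082
endloop
endfacet
facet normal 0.851 -0.290 -0.438
outer loop
vertex -0.987 -2.101 1.74
vertex -1.43 -2.408 1.082
vertex -1.16 -1.601 1.073
endloop
endfacet
facet normal 0.957 0.287 -0.033
outer loop
vertex -0.987 -2.101 1.74
vertex -1.16 -1.601 1.073
vertex -1.225 -1.292 1.864
endloop
endfacet
facet normal 0.210 0.548 0.810
outer loop
vertex -1.537 -1.909 2.362
vertex -1.225 -1.292 1.864
vertex -2.05 -1.292 2.078
endloop
endfacet
facet normal -0.156 -0.548 0.822
outer loop
vertex -1.663 -2.599 1.878
vertex -1.537 -1.909 2.362
vertex -2.32 -2.099 2.087
endloop
endfacet
facet normal -0.065 -0.966 -0.251
outer loop
vertex -1.43 -2.408 1.082
vertex -1.663 -2.599 1.878
vertex -2.255 -2.408 1.296
endloop
endfacet
facet normal 0.356 -0.130 -0.925
outer loop
vertex -1.16 -1.601 1.073
vertex -1.43 -2.408 1.082
vertex -1.943 -1.791 0.798
endloop
endfacet
facet normal 0.527 0.806 -0.271
outer loop
vertex -1.225 -1.292 1.864
vertex -1.16 -1.601 1.073
vertex -1.817 -1.101 1.282
endloop
endfacet

endsolid


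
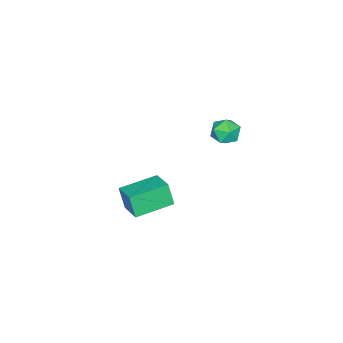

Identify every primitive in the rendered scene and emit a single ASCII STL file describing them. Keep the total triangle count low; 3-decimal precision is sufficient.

solid 
facet normal 0.477 0.053 0.877
outer loop
vertex -0.215 1.819 3.575
vertex -0.789 1.277 3.92
vertex -0.074 0.969 3.55
endloop
endfacet
facet normal 0.931 0.145 0.335
outer loop
vertex -0.215 1.819 3.575
vertex -0.074 0.969 3.55
vertex 0.099 1.455 2.859
endloop
endfacet
facet normal 0.708 0.705 -0.048
outer loop
vertex -0.215 1.819 3.575
vertex 0.099 1.455 2.859
vertex -0.51 2.063 2.802
endloop
endfacet
facet normal 0.116 0.959 0.258
outer loop
vertex -0.215 1.819 3.575
vertex -0.51 2.063 2.802
vertex -1.059 1.953 3.458
endloop
endfacet
facet normal -0.027 0.557 0.830
outer loop
vertex -0.215 1.819 3.575
vertex -1.059 1.953 3.458
vertex -0.789 1.277 3.92
endloop
endfacet
facet normal 0.897 -0.434 -0.080
outer loop
vertex 0.099 1.455 2.859
vertex -0.074 0.969 3.55
vertex -0.281 0.687 2.762
endloop
endfacet
facet normal 0.162 -0.581 0.797
outer loop
vertex -0.074 0.969 3.55
vertex -0.789 1.277 3.92
vertex -0.83 0.577 3.418
endloop
endfacet
facet normal -0.653 0.232 0.721
outer loop
vertex -0.789 1.277 3.92
vertex -1.059 1.953 3.458
vertex -1.439 1.185 3.361
endloop
endfacet
facet normal -0.422 0.883 -0.205
outer loop
vertex -1.059 1.953 3.458
vertex -0.51 2.063 2.802
vertex -1.266 1.671 2.67
endloop
endfacet
facet normal 0.536 0.471 -0.701
outer loop
vertex -0.51 2.063 2.802
vertex 0.099 1.455 2.859
vertex -0.551 1.363 2.3
endloop
endfacet
facet normal -0.116 -0.959 -0.258
outer loop
vertex -1.125 0.821 2.645
vertex -0.281 0.687 2.762
vertex -0.83 0.577 3.418
endloop
endfacet
facet normal -0.708 -0.705 0.048
outer loop
vertex -1.125 0.821 2.645
vertex -0.83 0.577 3.418
vertex -1.439 1.185 3.361
endloop
endfacet
facet normal -0.931 -0.145 -0.335
outer loop
vertex -1.125 0.821 2.645
vertex -1.439 1.185 3.361
vertex -1.266 1.671 2.67
endloop
endfacet
facet normal -0.477 -0.053 -0.877
outer loop
vertex -1.125 0.821 2.645
vertex -1.266 1.671 2.67
vertex -0.551 1.363 2.3
endloop
endfacet
facet normal 0.027 -0.557 -0.830
outer loop
vertex -1.125 0.821 2.645
vertex -0.551 1.363 2.3
vertex -0.281 0.687 2.762
endloop
endfacet
facet normal 0.422 -0.883 0.205
outer loop
vertex -0.83 0.577 3.418
vertex -0.281 0.687 2.762
vertex -0.074 0.969 3.55
endloop
endfacet
facet normal -0.536 -0.471 0.701
outer loop
vertex -1.439 1.185 3.361
vertex -0.83 0.577 3.418
vertex -0.789 1.277 3.92
endloop
endfacet
facet normal -0.897 0.434 0.080
outer loop
vertex -1.266 1.671 2.67
vertex -1.439 1.185 3.361
vertex -1.059 1.953 3.458
endloop
endfacet
facet normal -0.162 0.581 -0.797
outer loop
vertex -0.551 1.363 2.3
vertex -1.266 1.671 2.67
vertex -0.51 2.063 2.802
endloop
endfacet
facet normal 0.653 -0.232 -0.721
outer loop
vertex -0.281 0.687 2.762
vertex -0.551 1.363 2.3
vertex 0.099 1.455 2.859
endloop
endfacet
facet normal -0.818 0.565 0.107
outer loop
vertex -1.44 -3.096 -2.997
vertex -0.565 -1.917 -2.531
vertex -1.315 -2.661 -4.332
endloop
endfacet
facet normal -0.568 -0.765 -0.303
outer loop
vertex 0.485 -3.903 -4.569
vertex -1.44 -3.096 -2.997
vertex -1.315 -2.661 -4.332
endloop
endfacet
facet normal -0.819 0.564 0.108
outer loop
vertex -1.315 -2.661 -4.332
vertex -0.565 -1.917 -2.531
vertex -0.441 -1.482 -3.866
endloop
endfacet
facet normal 0.088 0.309 -0.947
outer loop
vertex -0.441 -1.482 -3.866
vertex 0.485 -3.903 -4.569
vertex -1.315 -2.661 -4.332
endloop
endfacet
facet normal -0.088 -0.309 0.947
outer loop
vertex -1.44 -3.096 -2.997
vertex 1.235 -3.159 -2.768
vertex -0.565 -1.917 -2.531
endloop
endfacet
facet normal -0.568 -0.766 -0.302
outer loop
vertex 0.361 -4.338 -3.234
vertex -1.44 -3.096 -2.997
vertex 0.485 -3.903 -4.569
endloop
endfacet
facet normal -0.088 -0.309 0.947
outer loop
vertex 0.361 -4.338 -3.234
vertex 1.235 -3.159 -2.768
vertex -1.44 -3.096 -2.997
endloop
endfacet
facet normal 0.568 0.766 0.302
outer loop
vertex -0.565 -1.917 -2.531
vertex 1.235 -3.159 -2.768
vertex -0.441 -1.482 -3.866
endloop
endfacet
facet normal 0.088 0.309 -0.947
outer loop
vertex 1.36 -2.724 -4.103
vertex 0.485 -3.903 -4.569
vertex -0.441 -1.482 -3.866
endloop
endfacet
facet normal 0.568 0.766 0.303
outer loop
vertex -0.441 -1.482 -3.866
vertex 1.235 -3.159 -2.768
vertex 1.36 -2.724 -4.103
endloop
endfacet
facet normal 0.818 -0.565 -0.108
outer loop
vertex 1.36 -2.724 -4.103
vertex 0.361 -4.338 -3.234
vertex 0.485 -3.903 -4.569
endloop
endfacet
facet normal 0.819 -0.564 -0.107
outer loop
vertex 1.235 -3.159 -2.768
vertex 0.361 -4.338 -3.234
vertex 1.36 -2.724 -4.103
endloop
endfacet

endsolid


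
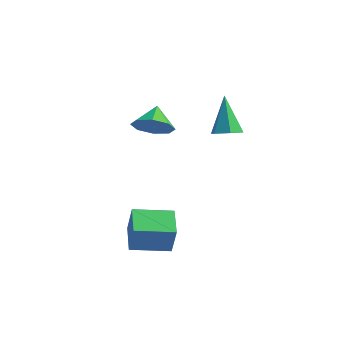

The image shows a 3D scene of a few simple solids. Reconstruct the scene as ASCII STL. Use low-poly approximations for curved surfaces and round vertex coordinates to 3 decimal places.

solid 
facet normal -0.534 0.826 0.182
outer loop
vertex -1.19 -3.754 -0.621
vertex 0.391 -2.677 -0.873
vertex -1.523 -3.628 -2.171
endloop
endfacet
facet normal -0.819 -0.559 0.131
outer loop
vertex -0.711 -4.883 -2.447
vertex -1.19 -3.754 -0.621
vertex -1.523 -3.628 -2.171
endloop
endfacet
facet normal -0.534 0.826 0.182
outer loop
vertex -1.523 -3.628 -2.171
vertex 0.391 -2.677 -0.873
vertex 0.059 -2.55 -2.422
endloop
endfacet
facet normal -0.209 0.079 -0.975
outer loop
vertex 0.059 -2.55 -2.422
vertex -0.711 -4.883 -2.447
vertex -1.523 -3.628 -2.171
endloop
endfacet
facet normal 0.209 -0.079 0.975
outer loop
vertex -1.19 -3.754 -0.621
vertex 1.203 -3.932 -1.149
vertex 0.391 -2.677 -0.873
endloop
endfacet
facet normal -0.820 -0.558 0.130
outer loop
vertex -0.379 -5.01 -0.898
vertex -1.19 -3.754 -0.621
vertex -0.711 -4.883 -2.447
endloop
endfacet
facet normal 0.209 -0.080 0.975
outer loop
vertex -0.379 -5.01 -0.898
vertex 1.203 -3.932 -1.149
vertex -1.19 -3.754 -0.621
endloop
endfacet
facet normal 0.819 0.559 -0.130
outer loop
vertex 0.391 -2.677 -0.873
vertex 1.203 -3.932 -1.149
vertex 0.059 -2.55 -2.422
endloop
endfacet
facet normal -0.210 0.080 -0.975
outer loop
vertex 0.87 -3.806 -2.699
vertex -0.711 -4.883 -2.447
vertex 0.059 -2.55 -2.422
endloop
endfacet
facet normal 0.819 0.558 -0.131
outer loop
vertex 0.059 -2.55 -2.422
vertex 1.203 -3.932 -1.149
vertex 0.87 -3.806 -2.699
endloop
endfacet
facet normal 0.534 -0.826 -0.182
outer loop
vertex 0.87 -3.806 -2.699
vertex -0.379 -5.01 -0.898
vertex -0.711 -4.883 -2.447
endloop
endfacet
facet normal 0.534 -0.826 -0.182
outer loop
vertex 1.203 -3.932 -1.149
vertex -0.379 -5.01 -0.898
vertex 0.87 -3.806 -2.699
endloop
endfacet
facet normal 0.271 -0.804 -0.530
outer loop
vertex -0.433 -1.731 4.192
vertex -1.289 -1.646 3.626
vertex -0.33 -1.277 3.556
endloop
endfacet
facet normal 0.598 0.604 0.528
outer loop
vertex -0.433 -1.731 4.192
vertex -0.33 -1.277 3.556
vertex -1.631 -0.634 4.294
endloop
endfacet
facet normal 0.271 -0.804 -0.530
outer loop
vertex -0.33 -1.277 3.556
vertex -1.289 -1.646 3.626
vertex -0.789 -1.039 2.961
endloop
endfacet
facet normal 0.448 0.894 0.012
outer loop
vertex -0.33 -1.277 3.556
vertex -0.789 -1.039 2.961
vertex -1.631 -0.634 4.294
endloop
endfacet
facet normal 0.270 -0.804 -0.530
outer loop
vertex -0.789 -1.039 2.961
vertex -1.289 -1.646 3.626
vertex -1.541 -1.156 2.755
endloop
endfacet
facet normal -0.058 0.944 -0.324
outer loop
vertex -0.789 -1.039 2.961
vertex -1.541 -1.156 2.755
vertex -1.631 -0.634 4.294
endloop
endfacet
facet normal 0.271 -0.803 -0.530
outer loop
vertex -1.541 -1.156 2.755
vertex -1.289 -1.646 3.626
vertex -2.146 -1.561 3.06
endloop
endfacet
facet normal -0.628 0.725 -0.283
outer loop
vertex -1.541 -1.156 2.755
vertex -2.146 -1.561 3.06
vertex -1.631 -0.634 4.294
endloop
endfacet
facet normal 0.271 -0.803 -0.531
outer loop
vertex -2.146 -1.561 3.06
vertex -1.289 -1.646 3.626
vertex -2.248 -2.016 3.696
endloop
endfacet
facet normal -0.925 0.364 0.112
outer loop
vertex -2.146 -1.561 3.06
vertex -2.248 -2.016 3.696
vertex -1.631 -0.634 4.294
endloop
endfacet
facet normal 0.271 -0.803 -0.530
outer loop
vertex -2.248 -2.016 3.696
vertex -1.289 -1.646 3.626
vertex -1.789 -2.254 4.291
endloop
endfacet
facet normal -0.775 0.074 0.628
outer loop
vertex -2.248 -2.016 3.696
vertex -1.789 -2.254 4.291
vertex -1.631 -0.634 4.294
endloop
endfacet
facet normal 0.271 -0.803 -0.531
outer loop
vertex -1.789 -2.254 4.291
vertex -1.289 -1.646 3.626
vertex -1.037 -2.136 4.496
endloop
endfacet
facet normal -0.266 0.024 0.964
outer loop
vertex -1.789 -2.254 4.291
vertex -1.037 -2.136 4.496
vertex -1.631 -0.634 4.294
endloop
endfacet
facet normal 0.271 -0.803 -0.531
outer loop
vertex -1.037 -2.136 4.496
vertex -1.289 -1.646 3.626
vertex -0.433 -1.731 4.192
endloop
endfacet
facet normal 0.301 0.243 0.922
outer loop
vertex -1.037 -2.136 4.496
vertex -0.433 -1.731 4.192
vertex -1.631 -0.634 4.294
endloop
endfacet
facet normal 0.331 -0.486 -0.809
outer loop
vertex 1.557 1.763 2.065
vertex 0.813 1.582 1.869
vertex 1.141 2.25 1.602
endloop
endfacet
facet normal 0.644 0.739 0.198
outer loop
vertex 1.557 1.763 2.065
vertex 1.141 2.25 1.602
vertex 0.107 2.618 3.591
endloop
endfacet
facet normal 0.331 -0.486 -0.809
outer loop
vertex 1.141 2.25 1.602
vertex 0.813 1.582 1.869
vertex 0.397 2.069 1.406
endloop
endfacet
facet normal -0.163 0.952 -0.261
outer loop
vertex 1.141 2.25 1.602
vertex 0.397 2.069 1.406
vertex 0.107 2.618 3.591
endloop
endfacet
facet normal 0.331 -0.486 -0.809
outer loop
vertex 0.397 2.069 1.406
vertex 0.813 1.582 1.869
vertex 0.069 1.402 1.673
endloop
endfacet
facet normal -0.908 0.362 -0.211
outer loop
vertex 0.397 2.069 1.406
vertex 0.069 1.402 1.673
vertex 0.107 2.618 3.591
endloop
endfacet
facet normal 0.331 -0.486 -0.809
outer loop
vertex 0.069 1.402 1.673
vertex 0.813 1.582 1.869
vertex 0.485 0.915 2.136
endloop
endfacet
facet normal -0.847 -0.441 0.297
outer loop
vertex 0.069 1.402 1.673
vertex 0.485 0.915 2.136
vertex 0.107 2.618 3.591
endloop
endfacet
facet normal 0.331 -0.486 -0.809
outer loop
vertex 0.485 0.915 2.136
vertex 0.813 1.582 1.869
vertex 1.228 1.095 2.332
endloop
endfacet
facet normal -0.041 -0.654 0.755
outer loop
vertex 0.485 0.915 2.136
vertex 1.228 1.095 2.332
vertex 0.107 2.618 3.591
endloop
endfacet
facet normal 0.331 -0.486 -0.809
outer loop
vertex 1.228 1.095 2.332
vertex 0.813 1.582 1.869
vertex 1.557 1.763 2.065
endloop
endfacet
facet normal 0.705 -0.065 0.706
outer loop
vertex 1.228 1.095 2.332
vertex 1.557 1.763 2.065
vertex 0.107 2.618 3.591
endloop
endfacet

endsolid


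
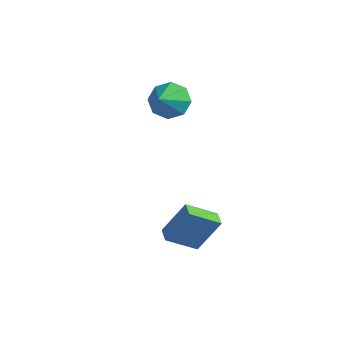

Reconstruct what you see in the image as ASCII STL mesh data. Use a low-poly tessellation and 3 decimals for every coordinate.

solid 
facet normal -0.385 0.775 -0.501
outer loop
vertex -3.309 0.524 3.214
vertex -3.709 -0.159 2.464
vertex -4.079 0.262 3.4
endloop
endfacet
facet normal 0.227 0.023 0.974
outer loop
vertex -3.309 0.524 3.214
vertex -4.079 0.262 3.4
vertex -3.131 -1.321 3.216
endloop
endfacet
facet normal -0.385 0.775 -0.501
outer loop
vertex -4.079 0.262 3.4
vertex -3.709 -0.159 2.464
vertex -4.632 -0.247 3.038
endloop
endfacet
facet normal -0.318 -0.295 0.901
outer loop
vertex -4.079 0.262 3.4
vertex -4.632 -0.247 3.038
vertex -3.131 -1.321 3.216
endloop
endfacet
facet normal -0.385 0.775 -0.501
outer loop
vertex -4.632 -0.247 3.038
vertex -3.709 -0.159 2.464
vertex -4.644 -0.704 2.34
endloop
endfacet
facet normal -0.551 -0.694 0.464
outer loop
vertex -4.632 -0.247 3.038
vertex -4.644 -0.704 2.34
vertex -3.131 -1.321 3.216
endloop
endfacet
facet normal -0.385 0.775 -0.501
outer loop
vertex -4.644 -0.704 2.34
vertex -3.709 -0.159 2.464
vertex -4.109 -0.842 1.715
endloop
endfacet
facet normal -0.336 -0.938 -0.080
outer loop
vertex -4.644 -0.704 2.34
vertex -4.109 -0.842 1.715
vertex -3.131 -1.321 3.216
endloop
endfacet
facet normal -0.386 0.775 -0.501
outer loop
vertex -4.109 -0.842 1.715
vertex -3.709 -0.159 2.464
vertex -3.339 -0.579 1.529
endloop
endfacet
facet normal 0.203 -0.887 -0.415
outer loop
vertex -4.109 -0.842 1.715
vertex -3.339 -0.579 1.529
vertex -3.131 -1.321 3.216
endloop
endfacet
facet normal -0.386 0.775 -0.501
outer loop
vertex -3.339 -0.579 1.529
vertex -3.709 -0.159 2.464
vertex -2.786 -0.07 1.891
endloop
endfacet
facet normal 0.748 -0.569 -0.342
outer loop
vertex -3.339 -0.579 1.529
vertex -2.786 -0.07 1.891
vertex -3.131 -1.321 3.216
endloop
endfacet
facet normal -0.386 0.775 -0.501
outer loop
vertex -2.786 -0.07 1.891
vertex -3.709 -0.159 2.464
vertex -2.774 0.387 2.589
endloop
endfacet
facet normal 0.981 -0.170 0.095
outer loop
vertex -2.786 -0.07 1.891
vertex -2.774 0.387 2.589
vertex -3.131 -1.321 3.216
endloop
endfacet
facet normal -0.386 0.775 -0.500
outer loop
vertex -2.774 0.387 2.589
vertex -3.709 -0.159 2.464
vertex -3.309 0.524 3.214
endloop
endfacet
facet normal 0.766 0.075 0.639
outer loop
vertex -2.774 0.387 2.589
vertex -3.309 0.524 3.214
vertex -3.131 -1.321 3.216
endloop
endfacet
facet normal -0.857 0.499 0.124
outer loop
vertex 0.892 -4.583 -2.237
vertex 1.591 -3.807 -0.532
vertex 1.537 -3.259 -3.105
endloop
endfacet
facet normal -0.349 -0.389 -0.853
outer loop
vertex 2.249 -3.673 -3.208
vertex 0.892 -4.583 -2.237
vertex 1.537 -3.259 -3.105
endloop
endfacet
facet normal -0.858 0.499 0.124
outer loop
vertex 1.537 -3.259 -3.105
vertex 1.591 -3.807 -0.532
vertex 2.236 -2.482 -1.399
endloop
endfacet
facet normal 0.377 0.775 -0.507
outer loop
vertex 2.236 -2.482 -1.399
vertex 2.249 -3.673 -3.208
vertex 1.537 -3.259 -3.105
endloop
endfacet
facet normal -0.377 -0.775 0.507
outer loop
vertex 0.892 -4.583 -2.237
vertex 2.303 -4.221 -0.635
vertex 1.591 -3.807 -0.532
endloop
endfacet
facet normal -0.350 -0.387 -0.853
outer loop
vertex 1.604 -4.998 -2.341
vertex 0.892 -4.583 -2.237
vertex 2.249 -3.673 -3.208
endloop
endfacet
facet normal -0.377 -0.775 0.507
outer loop
vertex 1.604 -4.998 -2.341
vertex 2.303 -4.221 -0.635
vertex 0.892 -4.583 -2.237
endloop
endfacet
facet normal 0.349 0.388 0.853
outer loop
vertex 1.591 -3.807 -0.532
vertex 2.303 -4.221 -0.635
vertex 2.236 -2.482 -1.399
endloop
endfacet
facet normal 0.377 0.775 -0.507
outer loop
vertex 2.948 -2.897 -1.503
vertex 2.249 -3.673 -3.208
vertex 2.236 -2.482 -1.399
endloop
endfacet
facet normal 0.351 0.388 0.852
outer loop
vertex 2.236 -2.482 -1.399
vertex 2.303 -4.221 -0.635
vertex 2.948 -2.897 -1.503
endloop
endfacet
facet normal 0.858 -0.499 -0.125
outer loop
vertex 2.948 -2.897 -1.503
vertex 1.604 -4.998 -2.341
vertex 2.249 -3.673 -3.208
endloop
endfacet
facet normal 0.858 -0.499 -0.124
outer loop
vertex 2.303 -4.221 -0.635
vertex 1.604 -4.998 -2.341
vertex 2.948 -2.897 -1.503
endloop
endfacet

endsolid


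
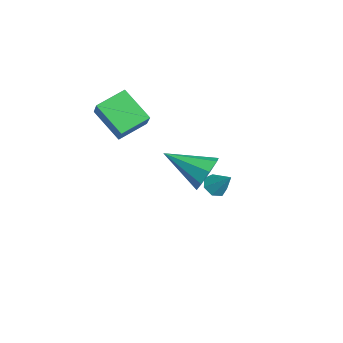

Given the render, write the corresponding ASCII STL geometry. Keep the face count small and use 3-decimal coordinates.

solid 
facet normal -0.690 -0.415 0.593
outer loop
vertex -0.333 -4.656 2.514
vertex -0.702 -3.351 2.999
vertex -1.281 -4.543 1.49
endloop
endfacet
facet normal 0.255 -0.906 -0.336
outer loop
vertex -0.058 -3.809 0.441
vertex -0.333 -4.656 2.514
vertex -1.281 -4.543 1.49
endloop
endfacet
facet normal -0.691 -0.415 0.592
outer loop
vertex -1.281 -4.543 1.49
vertex -0.702 -3.351 2.999
vertex -1.649 -3.238 1.974
endloop
endfacet
facet normal -0.676 0.081 -0.732
outer loop
vertex -1.649 -3.238 1.974
vertex -0.058 -3.809 0.441
vertex -1.281 -4.543 1.49
endloop
endfacet
facet normal 0.676 -0.081 0.732
outer loop
vertex -0.333 -4.656 2.514
vertex 0.521 -2.617 1.95
vertex -0.702 -3.351 2.999
endloop
endfacet
facet normal 0.256 -0.906 -0.336
outer loop
vertex 0.889 -3.922 1.466
vertex -0.333 -4.656 2.514
vertex -0.058 -3.809 0.441
endloop
endfacet
facet normal 0.676 -0.081 0.732
outer loop
vertex 0.889 -3.922 1.466
vertex 0.521 -2.617 1.95
vertex -0.333 -4.656 2.514
endloop
endfacet
facet normal -0.256 0.906 0.336
outer loop
vertex -0.702 -3.351 2.999
vertex 0.521 -2.617 1.95
vertex -1.649 -3.238 1.974
endloop
endfacet
facet normal -0.676 0.081 -0.732
outer loop
vertex -0.427 -2.504 0.926
vertex -0.058 -3.809 0.441
vertex -1.649 -3.238 1.974
endloop
endfacet
facet normal -0.256 0.906 0.337
outer loop
vertex -1.649 -3.238 1.974
vertex 0.521 -2.617 1.95
vertex -0.427 -2.504 0.926
endloop
endfacet
facet normal 0.691 0.415 -0.592
outer loop
vertex -0.427 -2.504 0.926
vertex 0.889 -3.922 1.466
vertex -0.058 -3.809 0.441
endloop
endfacet
facet normal 0.690 0.415 -0.593
outer loop
vertex 0.521 -2.617 1.95
vertex 0.889 -3.922 1.466
vertex -0.427 -2.504 0.926
endloop
endfacet
facet normal -0.536 -0.414 -0.736
outer loop
vertex 0.238 0.608 -3.844
vertex -0.177 0.408 -3.429
vertex -0.168 0.945 -3.738
endloop
endfacet
facet normal 0.568 0.773 -0.282
outer loop
vertex 0.238 0.608 -3.844
vertex -0.168 0.945 -3.738
vertex 0.477 0.912 -2.531
endloop
endfacet
facet normal -0.537 -0.414 -0.735
outer loop
vertex -0.168 0.945 -3.738
vertex -0.177 0.408 -3.429
vertex -0.58 0.877 -3.399
endloop
endfacet
facet normal -0.098 0.992 0.080
outer loop
vertex -0.168 0.945 -3.738
vertex -0.58 0.877 -3.399
vertex 0.477 0.912 -2.531
endloop
endfacet
facet normal -0.536 -0.414 -0.736
outer loop
vertex -0.58 0.877 -3.399
vertex -0.177 0.408 -3.429
vertex -0.689 0.456 -3.083
endloop
endfacet
facet normal -0.522 0.594 0.612
outer loop
vertex -0.58 0.877 -3.399
vertex -0.689 0.456 -3.083
vertex 0.477 0.912 -2.531
endloop
endfacet
facet normal -0.536 -0.414 -0.736
outer loop
vertex -0.689 0.456 -3.083
vertex -0.177 0.408 -3.429
vertex -0.412 -0.002 -3.027
endloop
endfacet
facet normal -0.386 -0.121 0.915
outer loop
vertex -0.689 0.456 -3.083
vertex -0.412 -0.002 -3.027
vertex 0.477 0.912 -2.531
endloop
endfacet
facet normal -0.536 -0.414 -0.736
outer loop
vertex -0.412 -0.002 -3.027
vertex -0.177 0.408 -3.429
vertex 0.042 -0.151 -3.274
endloop
endfacet
facet normal 0.210 -0.616 0.759
outer loop
vertex -0.412 -0.002 -3.027
vertex 0.042 -0.151 -3.274
vertex 0.477 0.912 -2.531
endloop
endfacet
facet normal -0.536 -0.414 -0.736
outer loop
vertex 0.042 -0.151 -3.274
vertex -0.177 0.408 -3.429
vertex 0.331 0.12 -3.637
endloop
endfacet
facet normal 0.815 -0.517 0.263
outer loop
vertex 0.042 -0.151 -3.274
vertex 0.331 0.12 -3.637
vertex 0.477 0.912 -2.531
endloop
endfacet
facet normal -0.536 -0.414 -0.736
outer loop
vertex 0.331 0.12 -3.637
vertex -0.177 0.408 -3.429
vertex 0.238 0.608 -3.844
endloop
endfacet
facet normal 0.974 0.101 -0.201
outer loop
vertex 0.331 0.12 -3.637
vertex 0.238 0.608 -3.844
vertex 0.477 0.912 -2.531
endloop
endfacet
facet normal 0.508 0.757 -0.411
outer loop
vertex 4.716 -1.88 0.348
vertex 4.311 -1.31 0.897
vertex 5.058 -1.793 0.931
endloop
endfacet
facet normal 0.455 -0.880 -0.136
outer loop
vertex 4.716 -1.88 0.348
vertex 5.058 -1.793 0.931
vertex 3.289 -2.83 1.723
endloop
endfacet
facet normal 0.508 0.757 -0.411
outer loop
vertex 5.058 -1.793 0.931
vertex 4.311 -1.31 0.897
vertex 4.961 -1.422 1.494
endloop
endfacet
facet normal 0.593 -0.621 0.512
outer loop
vertex 5.058 -1.793 0.931
vertex 4.961 -1.422 1.494
vertex 3.289 -2.83 1.723
endloop
endfacet
facet normal 0.509 0.756 -0.412
outer loop
vertex 4.961 -1.422 1.494
vertex 4.311 -1.31 0.897
vertex 4.484 -0.985 1.707
endloop
endfacet
facet normal 0.270 -0.167 0.948
outer loop
vertex 4.961 -1.422 1.494
vertex 4.484 -0.985 1.707
vertex 3.289 -2.83 1.723
endloop
endfacet
facet normal 0.507 0.757 -0.412
outer loop
vertex 4.484 -0.985 1.707
vertex 4.311 -1.31 0.897
vertex 3.905 -0.739 1.446
endloop
endfacet
facet normal -0.323 0.217 0.921
outer loop
vertex 4.484 -0.985 1.707
vertex 3.905 -0.739 1.446
vertex 3.289 -2.83 1.723
endloop
endfacet
facet normal 0.509 0.757 -0.411
outer loop
vertex 3.905 -0.739 1.446
vertex 4.311 -1.31 0.897
vertex 3.564 -0.826 0.863
endloop
endfacet
facet normal -0.841 0.307 0.446
outer loop
vertex 3.905 -0.739 1.446
vertex 3.564 -0.826 0.863
vertex 3.289 -2.83 1.723
endloop
endfacet
facet normal 0.509 0.756 -0.411
outer loop
vertex 3.564 -0.826 0.863
vertex 4.311 -1.31 0.897
vertex 3.661 -1.197 0.3
endloop
endfacet
facet normal -0.979 0.048 -0.200
outer loop
vertex 3.564 -0.826 0.863
vertex 3.661 -1.197 0.3
vertex 3.289 -2.83 1.723
endloop
endfacet
facet normal 0.509 0.757 -0.411
outer loop
vertex 3.661 -1.197 0.3
vertex 4.311 -1.31 0.897
vertex 4.138 -1.634 0.086
endloop
endfacet
facet normal -0.657 -0.405 -0.636
outer loop
vertex 3.661 -1.197 0.3
vertex 4.138 -1.634 0.086
vertex 3.289 -2.83 1.723
endloop
endfacet
facet normal 0.508 0.757 -0.411
outer loop
vertex 4.138 -1.634 0.086
vertex 4.311 -1.31 0.897
vertex 4.716 -1.88 0.348
endloop
endfacet
facet normal -0.060 -0.791 -0.609
outer loop
vertex 4.138 -1.634 0.086
vertex 4.716 -1.88 0.348
vertex 3.289 -2.83 1.723
endloop
endfacet

endsolid


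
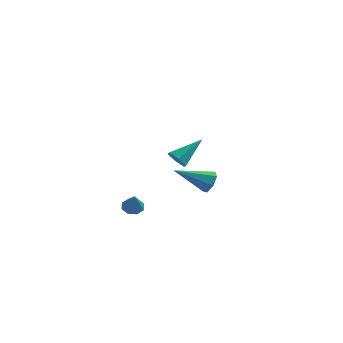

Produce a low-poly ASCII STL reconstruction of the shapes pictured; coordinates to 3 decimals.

solid 
facet normal -0.552 -0.626 -0.551
outer loop
vertex -0.093 -3.932 1.133
vertex -0.415 -4.109 1.657
vertex -0.623 -3.616 1.305
endloop
endfacet
facet normal 0.267 0.766 -0.584
outer loop
vertex -0.093 -3.932 1.133
vertex -0.623 -3.616 1.305
vertex 0.535 -3.031 2.603
endloop
endfacet
facet normal -0.553 -0.626 -0.550
outer loop
vertex -0.623 -3.616 1.305
vertex -0.415 -4.109 1.657
vertex -0.944 -3.793 1.829
endloop
endfacet
facet normal -0.464 0.886 0.015
outer loop
vertex -0.623 -3.616 1.305
vertex -0.944 -3.793 1.829
vertex 0.535 -3.031 2.603
endloop
endfacet
facet normal -0.553 -0.626 -0.550
outer loop
vertex -0.944 -3.793 1.829
vertex -0.415 -4.109 1.657
vertex -0.737 -4.285 2.181
endloop
endfacet
facet normal -0.562 0.312 0.766
outer loop
vertex -0.944 -3.793 1.829
vertex -0.737 -4.285 2.181
vertex 0.535 -3.031 2.603
endloop
endfacet
facet normal -0.552 -0.627 -0.550
outer loop
vertex -0.737 -4.285 2.181
vertex -0.415 -4.109 1.657
vertex -0.208 -4.601 2.01
endloop
endfacet
facet normal 0.070 -0.381 0.922
outer loop
vertex -0.737 -4.285 2.181
vertex -0.208 -4.601 2.01
vertex 0.535 -3.031 2.603
endloop
endfacet
facet normal -0.553 -0.627 -0.549
outer loop
vertex -0.208 -4.601 2.01
vertex -0.415 -4.109 1.657
vertex 0.114 -4.425 1.485
endloop
endfacet
facet normal 0.802 -0.502 0.324
outer loop
vertex -0.208 -4.601 2.01
vertex 0.114 -4.425 1.485
vertex 0.535 -3.031 2.603
endloop
endfacet
facet normal -0.553 -0.625 -0.551
outer loop
vertex 0.114 -4.425 1.485
vertex -0.415 -4.109 1.657
vertex -0.093 -3.932 1.133
endloop
endfacet
facet normal 0.901 0.072 -0.429
outer loop
vertex 0.114 -4.425 1.485
vertex -0.093 -3.932 1.133
vertex 0.535 -3.031 2.603
endloop
endfacet
facet normal 0.826 0.318 -0.465
outer loop
vertex -0.136 2.827 -3.103
vertex -0.54 3.008 -3.696
vertex -0.37 3.425 -3.109
endloop
endfacet
facet normal 0.164 0.074 0.984
outer loop
vertex -0.136 2.827 -3.103
vertex -0.37 3.425 -3.109
vertex -2.3 2.332 -2.704
endloop
endfacet
facet normal 0.827 0.317 -0.465
outer loop
vertex -0.37 3.425 -3.109
vertex -0.54 3.008 -3.696
vertex -0.731 3.709 -3.557
endloop
endfacet
facet normal -0.262 0.706 0.658
outer loop
vertex -0.37 3.425 -3.109
vertex -0.731 3.709 -3.557
vertex -2.3 2.332 -2.704
endloop
endfacet
facet normal 0.826 0.317 -0.466
outer loop
vertex -0.731 3.709 -3.557
vertex -0.54 3.008 -3.696
vertex -0.949 3.465 -4.11
endloop
endfacet
facet normal -0.676 0.735 -0.058
outer loop
vertex -0.731 3.709 -3.557
vertex -0.949 3.465 -4.11
vertex -2.3 2.332 -2.704
endloop
endfacet
facet normal 0.826 0.317 -0.466
outer loop
vertex -0.949 3.465 -4.11
vertex -0.54 3.008 -3.696
vertex -0.859 2.877 -4.351
endloop
endfacet
facet normal -0.768 0.139 -0.626
outer loop
vertex -0.949 3.465 -4.11
vertex -0.859 2.877 -4.351
vertex -2.3 2.332 -2.704
endloop
endfacet
facet normal 0.827 0.316 -0.466
outer loop
vertex -0.859 2.877 -4.351
vertex -0.54 3.008 -3.696
vertex -0.529 2.387 -4.098
endloop
endfacet
facet normal -0.467 -0.633 -0.618
outer loop
vertex -0.859 2.877 -4.351
vertex -0.529 2.387 -4.098
vertex -2.3 2.332 -2.704
endloop
endfacet
facet normal 0.826 0.317 -0.467
outer loop
vertex -0.529 2.387 -4.098
vertex -0.54 3.008 -3.696
vertex -0.207 2.365 -3.543
endloop
endfacet
facet normal -0.000 -0.999 -0.040
outer loop
vertex -0.529 2.387 -4.098
vertex -0.207 2.365 -3.543
vertex -2.3 2.332 -2.704
endloop
endfacet
facet normal 0.826 0.317 -0.466
outer loop
vertex -0.207 2.365 -3.543
vertex -0.54 3.008 -3.696
vertex -0.136 2.827 -3.103
endloop
endfacet
facet normal 0.281 -0.684 0.673
outer loop
vertex -0.207 2.365 -3.543
vertex -0.136 2.827 -3.103
vertex -2.3 2.332 -2.704
endloop
endfacet
facet normal -0.212 0.436 -0.875
outer loop
vertex -2.277 -3.333 -2.496
vertex -2.835 -3.295 -2.342
vertex -2.369 -2.954 -2.285
endloop
endfacet
facet normal 0.957 0.076 0.281
outer loop
vertex -2.277 -3.333 -2.496
vertex -2.369 -2.954 -2.285
vertex -2.585 -3.805 -1.318
endloop
endfacet
facet normal -0.213 0.437 -0.874
outer loop
vertex -2.369 -2.954 -2.285
vertex -2.835 -3.295 -2.342
vertex -2.734 -2.774 -2.106
endloop
endfacet
facet normal 0.570 0.549 0.611
outer loop
vertex -2.369 -2.954 -2.285
vertex -2.734 -2.774 -2.106
vertex -2.585 -3.805 -1.318
endloop
endfacet
facet normal -0.212 0.437 -0.874
outer loop
vertex -2.734 -2.774 -2.106
vertex -2.835 -3.295 -2.342
vertex -3.158 -2.9 -2.066
endloop
endfacet
facet normal -0.102 0.595 0.797
outer loop
vertex -2.734 -2.774 -2.106
vertex -3.158 -2.9 -2.066
vertex -2.585 -3.805 -1.318
endloop
endfacet
facet normal -0.213 0.436 -0.874
outer loop
vertex -3.158 -2.9 -2.066
vertex -2.835 -3.295 -2.342
vertex -3.392 -3.257 -2.187
endloop
endfacet
facet normal -0.659 0.185 0.729
outer loop
vertex -3.158 -2.9 -2.066
vertex -3.392 -3.257 -2.187
vertex -2.585 -3.805 -1.318
endloop
endfacet
facet normal -0.214 0.435 -0.875
outer loop
vertex -3.392 -3.257 -2.187
vertex -2.835 -3.295 -2.342
vertex -3.3 -3.636 -2.398
endloop
endfacet
facet normal -0.780 -0.438 0.447
outer loop
vertex -3.392 -3.257 -2.187
vertex -3.3 -3.636 -2.398
vertex -2.585 -3.805 -1.318
endloop
endfacet
facet normal -0.214 0.435 -0.874
outer loop
vertex -3.3 -3.636 -2.398
vertex -2.835 -3.295 -2.342
vertex -2.935 -3.816 -2.577
endloop
endfacet
facet normal -0.392 -0.912 0.117
outer loop
vertex -3.3 -3.636 -2.398
vertex -2.935 -3.816 -2.577
vertex -2.585 -3.805 -1.318
endloop
endfacet
facet normal -0.212 0.435 -0.875
outer loop
vertex -2.935 -3.816 -2.577
vertex -2.835 -3.295 -2.342
vertex -2.511 -3.69 -2.617
endloop
endfacet
facet normal 0.278 -0.958 -0.069
outer loop
vertex -2.935 -3.816 -2.577
vertex -2.511 -3.69 -2.617
vertex -2.585 -3.805 -1.318
endloop
endfacet
facet normal -0.212 0.435 -0.875
outer loop
vertex -2.511 -3.69 -2.617
vertex -2.835 -3.295 -2.342
vertex -2.277 -3.333 -2.496
endloop
endfacet
facet normal 0.836 -0.548 -0.001
outer loop
vertex -2.511 -3.69 -2.617
vertex -2.277 -3.333 -2.496
vertex -2.585 -3.805 -1.318
endloop
endfacet

endsolid


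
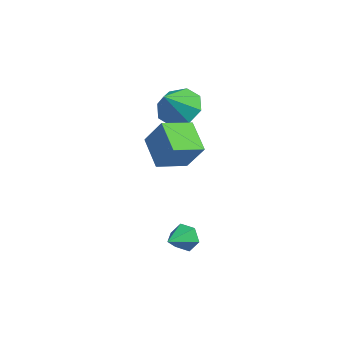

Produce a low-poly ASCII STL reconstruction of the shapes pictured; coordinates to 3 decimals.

solid 
facet normal -0.236 0.913 -0.334
outer loop
vertex 0.353 -2.18 -2.346
vertex -0.041 -2.082 -1.8
vertex 0.615 -1.906 -1.782
endloop
endfacet
facet normal 0.905 -0.342 -0.254
outer loop
vertex 0.353 -2.18 -2.346
vertex 0.615 -1.906 -1.782
vertex 0.241 -3.178 -1.4
endloop
endfacet
facet normal -0.236 0.913 -0.334
outer loop
vertex 0.615 -1.906 -1.782
vertex -0.041 -2.082 -1.8
vertex 0.221 -1.808 -1.236
endloop
endfacet
facet normal 0.804 -0.059 0.591
outer loop
vertex 0.615 -1.906 -1.782
vertex 0.221 -1.808 -1.236
vertex 0.241 -3.178 -1.4
endloop
endfacet
facet normal -0.235 0.913 -0.334
outer loop
vertex 0.221 -1.808 -1.236
vertex -0.041 -2.082 -1.8
vertex -0.435 -1.984 -1.255
endloop
endfacet
facet normal 0.003 -0.119 0.993
outer loop
vertex 0.221 -1.808 -1.236
vertex -0.435 -1.984 -1.255
vertex 0.241 -3.178 -1.4
endloop
endfacet
facet normal -0.235 0.913 -0.334
outer loop
vertex -0.435 -1.984 -1.255
vertex -0.041 -2.082 -1.8
vertex -0.698 -2.258 -1.819
endloop
endfacet
facet normal -0.697 -0.461 0.549
outer loop
vertex -0.435 -1.984 -1.255
vertex -0.698 -2.258 -1.819
vertex 0.241 -3.178 -1.4
endloop
endfacet
facet normal -0.235 0.913 -0.335
outer loop
vertex -0.698 -2.258 -1.819
vertex -0.041 -2.082 -1.8
vertex -0.304 -2.357 -2.365
endloop
endfacet
facet normal -0.598 -0.745 -0.296
outer loop
vertex -0.698 -2.258 -1.819
vertex -0.304 -2.357 -2.365
vertex 0.241 -3.178 -1.4
endloop
endfacet
facet normal -0.236 0.912 -0.334
outer loop
vertex -0.304 -2.357 -2.365
vertex -0.041 -2.082 -1.8
vertex 0.353 -2.18 -2.346
endloop
endfacet
facet normal 0.205 -0.685 -0.699
outer loop
vertex -0.304 -2.357 -2.365
vertex 0.353 -2.18 -2.346
vertex 0.241 -3.178 -1.4
endloop
endfacet
facet normal -0.539 -0.137 -0.831
outer loop
vertex -2.508 -2.11 2.604
vertex -2.268 -0.762 2.227
vertex -1.245 -2.544 1.857
endloop
endfacet
facet normal -0.169 -0.949 0.265
outer loop
vertex -0.432 -2.338 3.113
vertex -2.508 -2.11 2.604
vertex -1.245 -2.544 1.857
endloop
endfacet
facet normal -0.538 -0.136 -0.832
outer loop
vertex -1.245 -2.544 1.857
vertex -2.268 -0.762 2.227
vertex -1.005 -1.196 1.481
endloop
endfacet
facet normal 0.826 -0.283 -0.488
outer loop
vertex -1.005 -1.196 1.481
vertex -0.432 -2.338 3.113
vertex -1.245 -2.544 1.857
endloop
endfacet
facet normal -0.826 0.283 0.488
outer loop
vertex -2.508 -2.11 2.604
vertex -1.455 -0.556 3.483
vertex -2.268 -0.762 2.227
endloop
endfacet
facet normal -0.169 -0.949 0.265
outer loop
vertex -1.695 -1.904 3.859
vertex -2.508 -2.11 2.604
vertex -0.432 -2.338 3.113
endloop
endfacet
facet normal -0.825 0.283 0.488
outer loop
vertex -1.695 -1.904 3.859
vertex -1.455 -0.556 3.483
vertex -2.508 -2.11 2.604
endloop
endfacet
facet normal 0.169 0.949 -0.265
outer loop
vertex -2.268 -0.762 2.227
vertex -1.455 -0.556 3.483
vertex -1.005 -1.196 1.481
endloop
endfacet
facet normal 0.825 -0.283 -0.488
outer loop
vertex -0.192 -0.99 2.736
vertex -0.432 -2.338 3.113
vertex -1.005 -1.196 1.481
endloop
endfacet
facet normal 0.169 0.949 -0.265
outer loop
vertex -1.005 -1.196 1.481
vertex -1.455 -0.556 3.483
vertex -0.192 -0.99 2.736
endloop
endfacet
facet normal 0.538 0.137 0.832
outer loop
vertex -0.192 -0.99 2.736
vertex -1.695 -1.904 3.859
vertex -0.432 -2.338 3.113
endloop
endfacet
facet normal 0.539 0.136 0.832
outer loop
vertex -1.455 -0.556 3.483
vertex -1.695 -1.904 3.859
vertex -0.192 -0.99 2.736
endloop
endfacet
facet normal -0.162 0.663 -0.731
outer loop
vertex -2.402 0.669 3.275
vertex -3.35 0.311 3.16
vertex -2.918 1.041 3.727
endloop
endfacet
facet normal 0.705 0.130 0.698
outer loop
vertex -2.402 0.669 3.275
vertex -2.918 1.041 3.727
vertex -3.11 -0.671 4.24
endloop
endfacet
facet normal -0.162 0.663 -0.731
outer loop
vertex -2.918 1.041 3.727
vertex -3.35 0.311 3.16
vertex -3.688 0.985 3.847
endloop
endfacet
facet normal 0.129 0.271 0.954
outer loop
vertex -2.918 1.041 3.727
vertex -3.688 0.985 3.847
vertex -3.11 -0.671 4.24
endloop
endfacet
facet normal -0.162 0.663 -0.731
outer loop
vertex -3.688 0.985 3.847
vertex -3.35 0.311 3.16
vertex -4.259 0.534 3.564
endloop
endfacet
facet normal -0.472 0.044 0.881
outer loop
vertex -3.688 0.985 3.847
vertex -4.259 0.534 3.564
vertex -3.11 -0.671 4.24
endloop
endfacet
facet normal -0.161 0.664 -0.730
outer loop
vertex -4.259 0.534 3.564
vertex -3.35 0.311 3.16
vertex -4.298 -0.047 3.044
endloop
endfacet
facet normal -0.744 -0.417 0.522
outer loop
vertex -4.259 0.534 3.564
vertex -4.298 -0.047 3.044
vertex -3.11 -0.671 4.24
endloop
endfacet
facet normal -0.161 0.664 -0.731
outer loop
vertex -4.298 -0.047 3.044
vertex -3.35 0.311 3.16
vertex -3.781 -0.419 2.592
endloop
endfacet
facet normal -0.531 -0.843 0.087
outer loop
vertex -4.298 -0.047 3.044
vertex -3.781 -0.419 2.592
vertex -3.11 -0.671 4.24
endloop
endfacet
facet normal -0.162 0.664 -0.730
outer loop
vertex -3.781 -0.419 2.592
vertex -3.35 0.311 3.16
vertex -3.012 -0.363 2.472
endloop
endfacet
facet normal 0.045 -0.985 -0.169
outer loop
vertex -3.781 -0.419 2.592
vertex -3.012 -0.363 2.472
vertex -3.11 -0.671 4.24
endloop
endfacet
facet normal -0.162 0.664 -0.730
outer loop
vertex -3.012 -0.363 2.472
vertex -3.35 0.311 3.16
vertex -2.441 0.088 2.755
endloop
endfacet
facet normal 0.646 -0.757 -0.096
outer loop
vertex -3.012 -0.363 2.472
vertex -2.441 0.088 2.755
vertex -3.11 -0.671 4.24
endloop
endfacet
facet normal -0.162 0.664 -0.730
outer loop
vertex -2.441 0.088 2.755
vertex -3.35 0.311 3.16
vertex -2.402 0.669 3.275
endloop
endfacet
facet normal 0.918 -0.296 0.262
outer loop
vertex -2.441 0.088 2.755
vertex -2.402 0.669 3.275
vertex -3.11 -0.671 4.24
endloop
endfacet

endsolid
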